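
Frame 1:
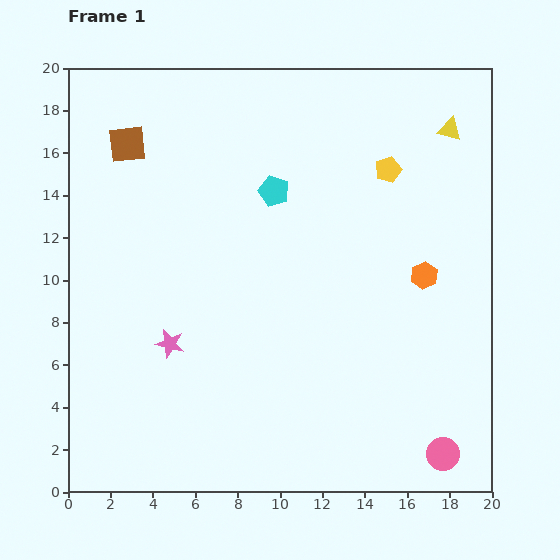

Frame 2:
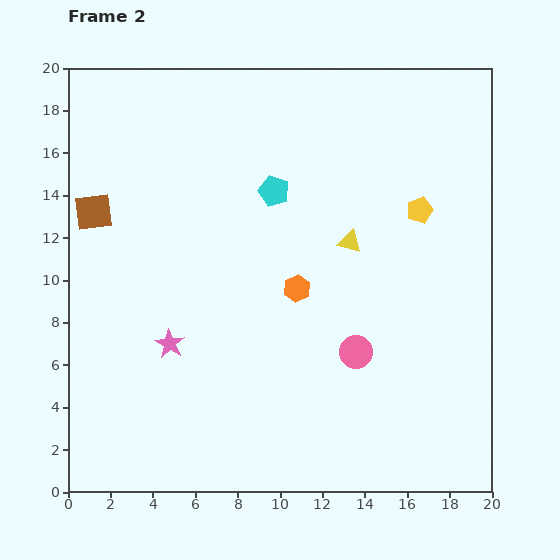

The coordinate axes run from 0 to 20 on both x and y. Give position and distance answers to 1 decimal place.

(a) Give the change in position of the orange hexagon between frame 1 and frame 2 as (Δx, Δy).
(-6.0, -0.6)

The orange hexagon was at (16.8, 10.2) in frame 1 and (10.8, 9.6) in frame 2.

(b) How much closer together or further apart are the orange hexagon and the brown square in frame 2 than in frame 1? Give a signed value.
-5.0

Distance in frame 1: 15.3. Distance in frame 2: 10.3.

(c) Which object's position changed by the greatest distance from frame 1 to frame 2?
the yellow triangle

(moved 7.1; next 6.3)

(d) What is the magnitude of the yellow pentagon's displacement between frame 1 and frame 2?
2.4

The yellow pentagon moved from (15.1, 15.2) to (16.6, 13.3), a distance of √(1.5² + 1.9²) ≈ 2.4.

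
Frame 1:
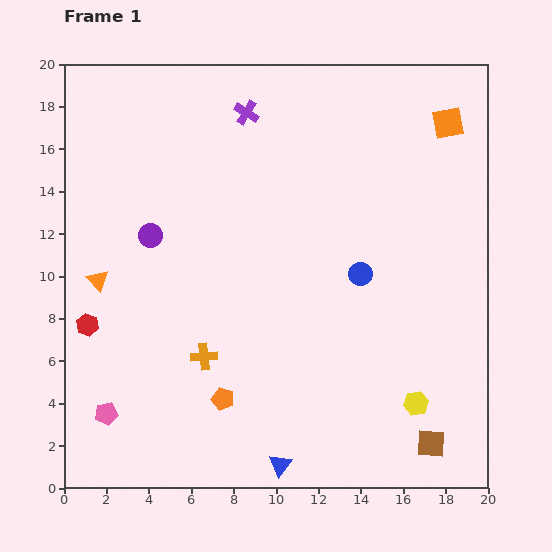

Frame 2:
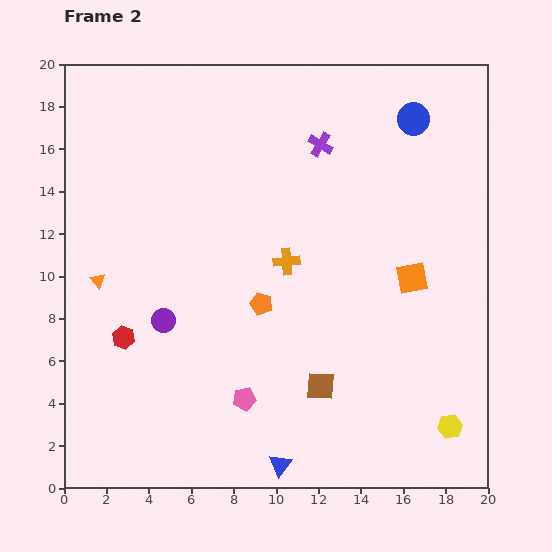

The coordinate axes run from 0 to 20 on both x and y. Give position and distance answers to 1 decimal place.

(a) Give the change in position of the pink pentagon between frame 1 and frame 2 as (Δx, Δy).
(6.5, 0.7)

The pink pentagon was at (2.0, 3.5) in frame 1 and (8.5, 4.2) in frame 2.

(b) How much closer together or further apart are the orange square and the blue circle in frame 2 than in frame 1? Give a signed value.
-0.7

Distance in frame 1: 8.2. Distance in frame 2: 7.5.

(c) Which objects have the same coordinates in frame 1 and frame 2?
the blue triangle, the orange triangle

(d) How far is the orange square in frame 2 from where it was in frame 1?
7.5

The orange square moved from (18.1, 17.2) to (16.4, 9.9), a distance of √(1.7² + 7.3²) ≈ 7.5.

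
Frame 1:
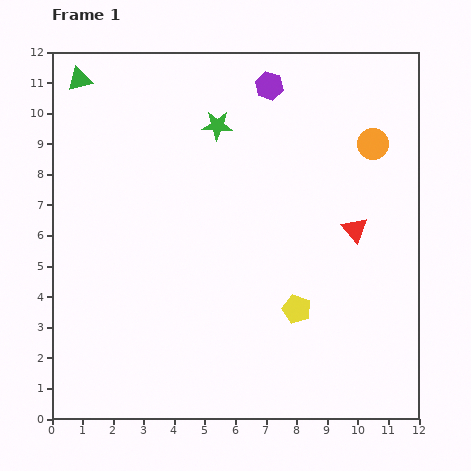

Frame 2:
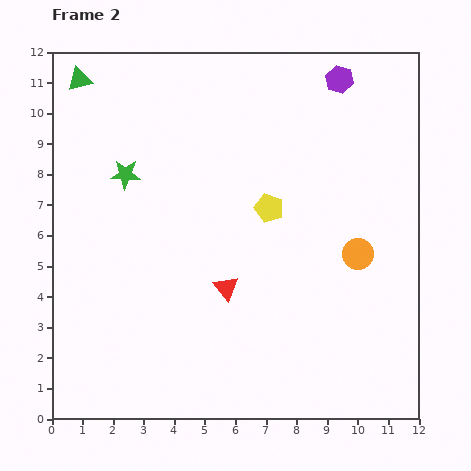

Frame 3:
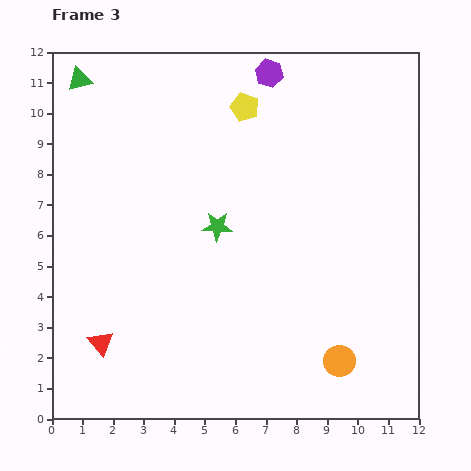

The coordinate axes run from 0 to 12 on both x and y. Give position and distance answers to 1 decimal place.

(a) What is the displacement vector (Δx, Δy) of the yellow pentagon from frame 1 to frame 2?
(-0.9, 3.3)

The yellow pentagon was at (8.0, 3.6) in frame 1 and (7.1, 6.9) in frame 2.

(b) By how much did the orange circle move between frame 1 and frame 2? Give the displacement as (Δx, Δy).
(-0.5, -3.6)

The orange circle was at (10.5, 9.0) in frame 1 and (10.0, 5.4) in frame 2.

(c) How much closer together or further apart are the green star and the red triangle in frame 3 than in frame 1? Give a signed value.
-0.2

Distance in frame 1: 5.6. Distance in frame 3: 5.4.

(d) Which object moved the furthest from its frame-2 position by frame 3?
the red triangle

(moved 4.5; next 3.6)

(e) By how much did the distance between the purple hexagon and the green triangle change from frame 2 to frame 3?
-2.3

Distance in frame 2: 8.5. Distance in frame 3: 6.2.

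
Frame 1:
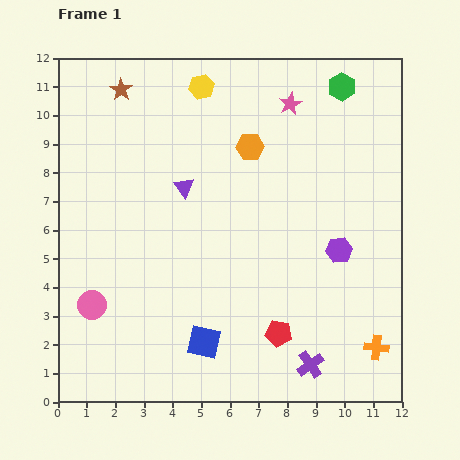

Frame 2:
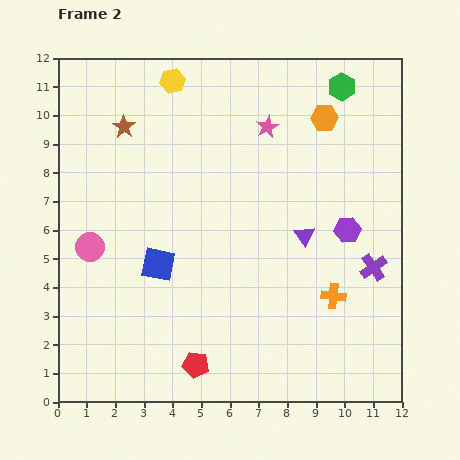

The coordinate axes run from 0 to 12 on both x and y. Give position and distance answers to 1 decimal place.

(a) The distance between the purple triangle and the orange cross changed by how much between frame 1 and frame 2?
-6.4

Distance in frame 1: 8.7. Distance in frame 2: 2.3.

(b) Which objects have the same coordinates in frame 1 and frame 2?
the green hexagon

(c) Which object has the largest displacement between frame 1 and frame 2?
the purple triangle

(moved 4.5; next 4.0)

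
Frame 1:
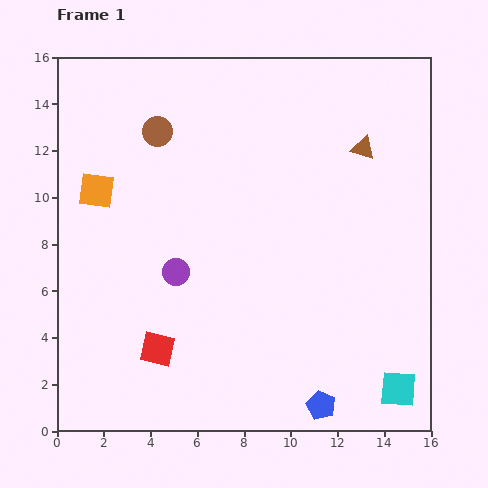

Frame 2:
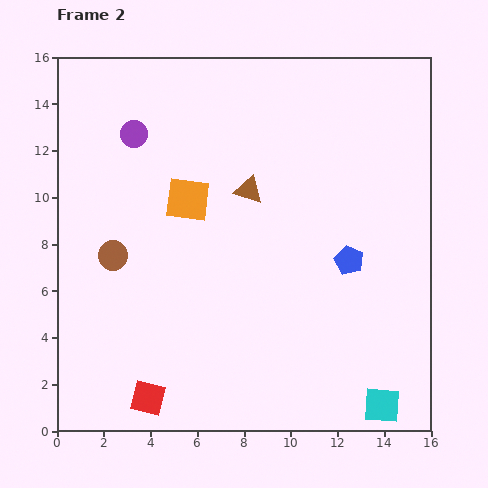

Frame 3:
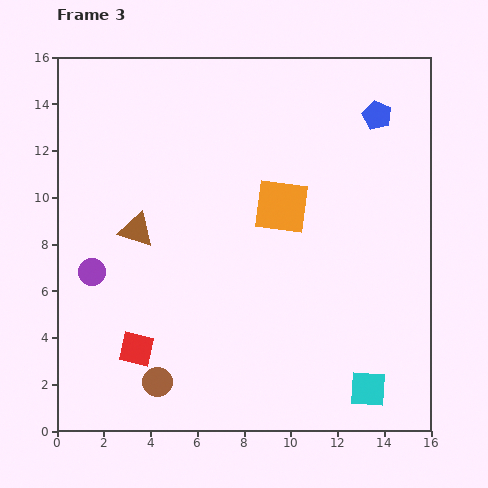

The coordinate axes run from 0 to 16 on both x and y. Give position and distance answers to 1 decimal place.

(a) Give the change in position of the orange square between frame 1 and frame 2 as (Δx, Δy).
(3.9, -0.4)

The orange square was at (1.7, 10.3) in frame 1 and (5.6, 9.9) in frame 2.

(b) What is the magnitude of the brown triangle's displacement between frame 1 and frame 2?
5.2

The brown triangle moved from (13.1, 12.1) to (8.2, 10.3), a distance of √(4.9² + 1.8²) ≈ 5.2.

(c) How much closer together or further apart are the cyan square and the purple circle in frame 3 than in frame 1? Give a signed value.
+2.1

Distance in frame 1: 10.7. Distance in frame 3: 12.8.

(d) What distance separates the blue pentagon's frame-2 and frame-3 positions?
6.3

The blue pentagon moved from (12.5, 7.3) to (13.7, 13.5), a distance of √(1.2² + 6.2²) ≈ 6.3.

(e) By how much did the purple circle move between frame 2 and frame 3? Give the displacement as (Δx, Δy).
(-1.8, -5.9)

The purple circle was at (3.3, 12.7) in frame 2 and (1.5, 6.8) in frame 3.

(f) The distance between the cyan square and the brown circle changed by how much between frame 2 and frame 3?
-4.2

Distance in frame 2: 13.2. Distance in frame 3: 9.0.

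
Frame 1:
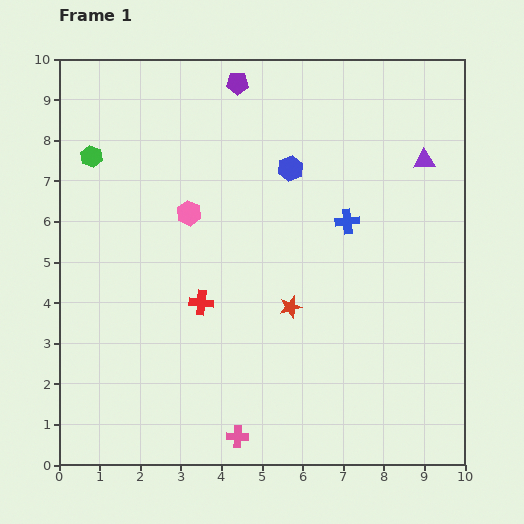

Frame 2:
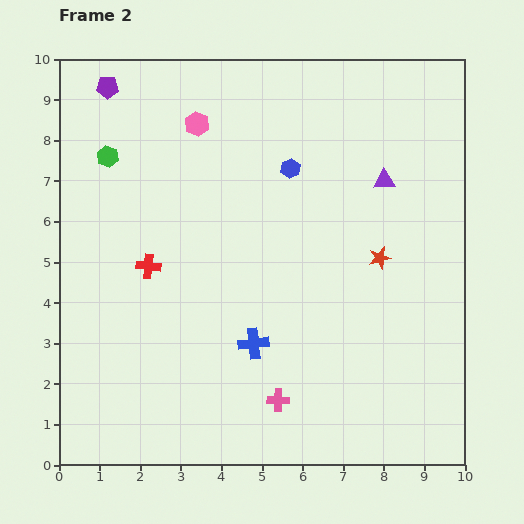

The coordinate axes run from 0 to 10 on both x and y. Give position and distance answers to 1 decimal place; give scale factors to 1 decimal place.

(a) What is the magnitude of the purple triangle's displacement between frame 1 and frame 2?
1.1

The purple triangle moved from (9.0, 7.5) to (8.0, 7.0), a distance of √(1.0² + 0.5²) ≈ 1.1.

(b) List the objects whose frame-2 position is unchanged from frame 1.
the blue hexagon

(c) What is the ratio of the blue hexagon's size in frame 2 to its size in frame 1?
0.8×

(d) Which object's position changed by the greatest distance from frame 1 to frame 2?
the blue cross

(moved 3.8; next 3.2)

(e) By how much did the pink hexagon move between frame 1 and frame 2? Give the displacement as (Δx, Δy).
(0.2, 2.2)

The pink hexagon was at (3.2, 6.2) in frame 1 and (3.4, 8.4) in frame 2.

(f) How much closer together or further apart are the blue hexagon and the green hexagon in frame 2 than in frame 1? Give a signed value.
-0.4

Distance in frame 1: 4.9. Distance in frame 2: 4.5.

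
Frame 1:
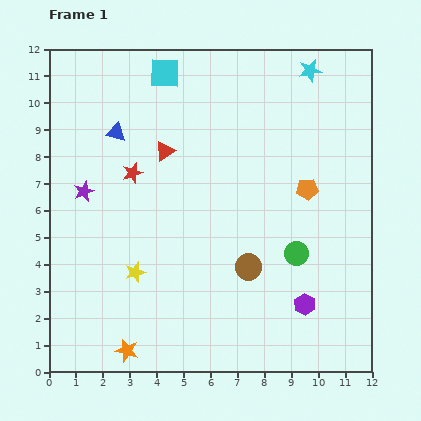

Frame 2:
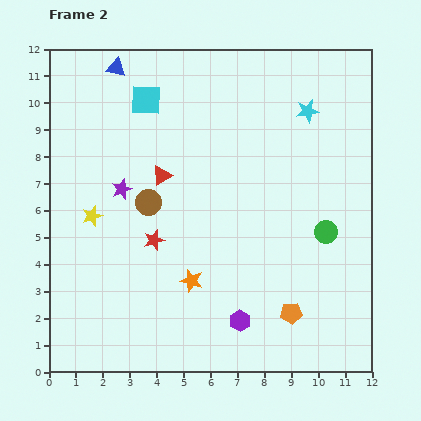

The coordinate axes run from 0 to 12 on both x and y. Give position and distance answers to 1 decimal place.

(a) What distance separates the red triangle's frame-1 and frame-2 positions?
0.9

The red triangle moved from (4.3, 8.2) to (4.2, 7.3), a distance of √(0.1² + 0.9²) ≈ 0.9.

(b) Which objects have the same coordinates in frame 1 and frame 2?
none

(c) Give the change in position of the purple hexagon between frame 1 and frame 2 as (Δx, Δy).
(-2.4, -0.6)

The purple hexagon was at (9.5, 2.5) in frame 1 and (7.1, 1.9) in frame 2.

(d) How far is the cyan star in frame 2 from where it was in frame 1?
1.5

The cyan star moved from (9.7, 11.2) to (9.6, 9.7), a distance of √(0.1² + 1.5²) ≈ 1.5.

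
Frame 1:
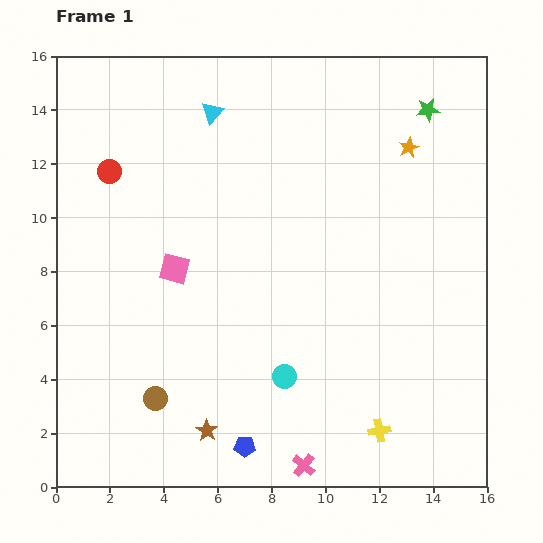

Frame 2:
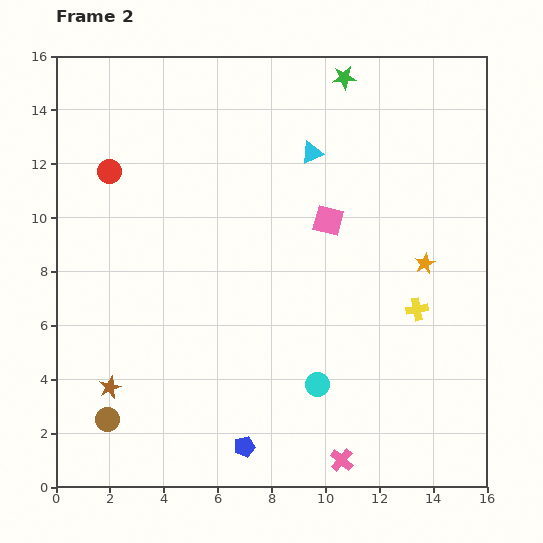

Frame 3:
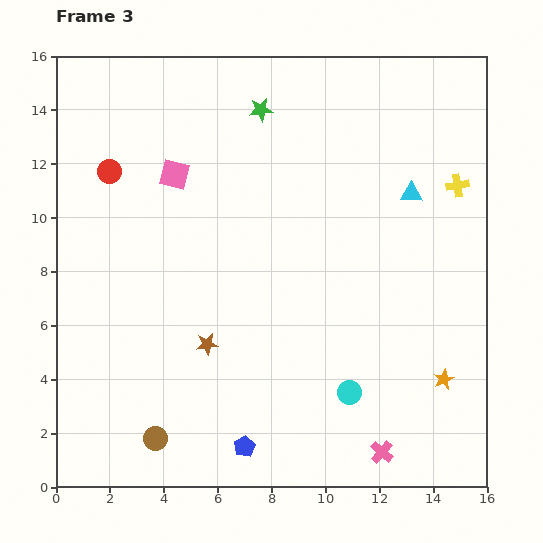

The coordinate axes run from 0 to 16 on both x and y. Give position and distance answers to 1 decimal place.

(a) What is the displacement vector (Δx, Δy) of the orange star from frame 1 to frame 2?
(0.6, -4.3)

The orange star was at (13.1, 12.6) in frame 1 and (13.7, 8.3) in frame 2.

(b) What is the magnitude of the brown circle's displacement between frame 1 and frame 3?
1.5

The brown circle moved from (3.7, 3.3) to (3.7, 1.8), a distance of √(0.0² + 1.5²) ≈ 1.5.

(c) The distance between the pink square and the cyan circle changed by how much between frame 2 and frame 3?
+4.3

Distance in frame 2: 6.1. Distance in frame 3: 10.4.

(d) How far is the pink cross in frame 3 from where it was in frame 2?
1.5

The pink cross moved from (10.6, 1.0) to (12.1, 1.3), a distance of √(1.5² + 0.3²) ≈ 1.5.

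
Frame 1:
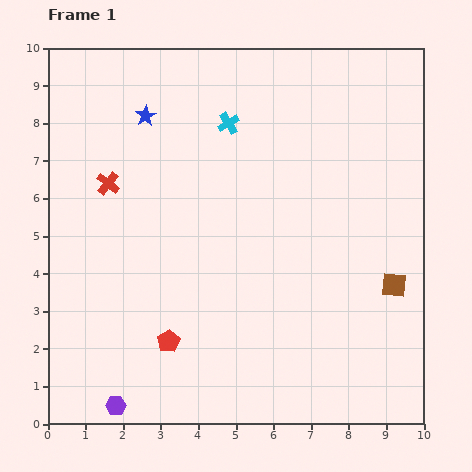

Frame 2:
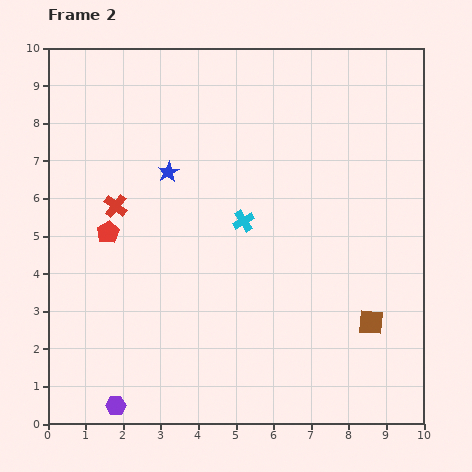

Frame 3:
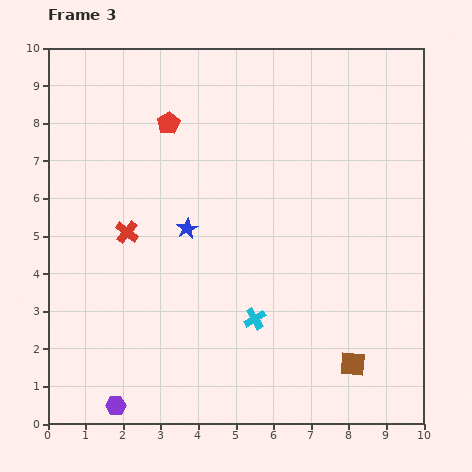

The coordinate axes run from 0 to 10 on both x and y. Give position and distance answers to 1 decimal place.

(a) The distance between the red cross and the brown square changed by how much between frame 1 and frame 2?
-0.6

Distance in frame 1: 8.1. Distance in frame 2: 7.5.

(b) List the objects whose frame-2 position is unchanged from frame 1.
the purple hexagon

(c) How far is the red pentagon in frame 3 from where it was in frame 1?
5.8

The red pentagon moved from (3.2, 2.2) to (3.2, 8.0), a distance of √(0.0² + 5.8²) ≈ 5.8.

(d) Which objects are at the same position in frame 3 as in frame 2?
the purple hexagon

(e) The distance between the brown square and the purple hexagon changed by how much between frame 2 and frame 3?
-0.7

Distance in frame 2: 7.1. Distance in frame 3: 6.4.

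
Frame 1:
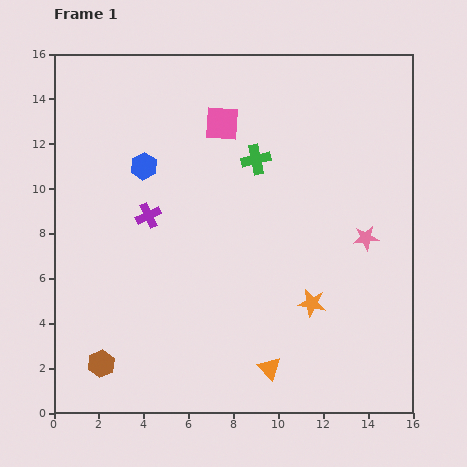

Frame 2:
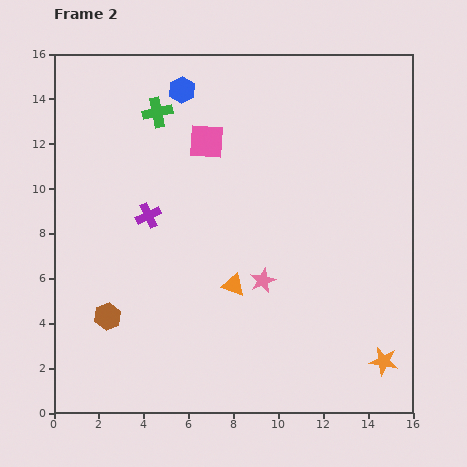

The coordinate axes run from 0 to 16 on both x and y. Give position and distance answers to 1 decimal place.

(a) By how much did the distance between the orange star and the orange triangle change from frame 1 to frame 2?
+4.0

Distance in frame 1: 3.5. Distance in frame 2: 7.5.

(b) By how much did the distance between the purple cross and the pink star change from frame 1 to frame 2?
-3.9

Distance in frame 1: 9.8. Distance in frame 2: 5.9.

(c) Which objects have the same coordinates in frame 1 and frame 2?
the purple cross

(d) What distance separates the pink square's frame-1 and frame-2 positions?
1.1

The pink square moved from (7.5, 12.9) to (6.8, 12.1), a distance of √(0.7² + 0.8²) ≈ 1.1.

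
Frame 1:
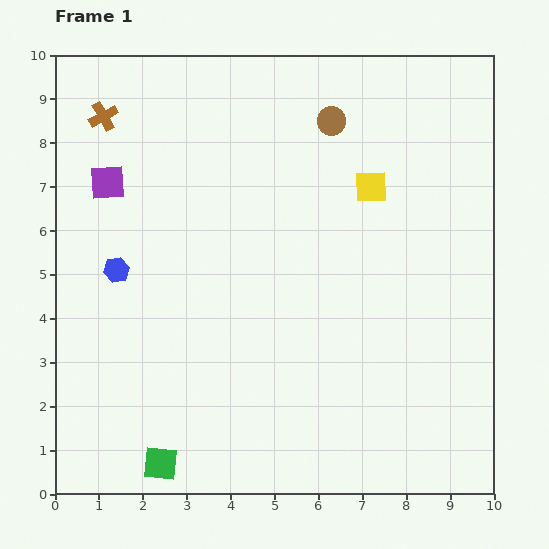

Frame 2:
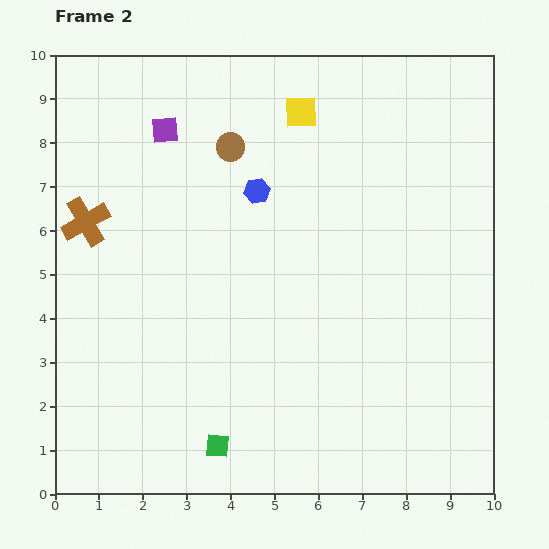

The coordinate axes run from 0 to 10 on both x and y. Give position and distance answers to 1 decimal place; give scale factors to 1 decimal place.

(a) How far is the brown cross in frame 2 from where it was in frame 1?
2.4

The brown cross moved from (1.1, 8.6) to (0.7, 6.2), a distance of √(0.4² + 2.4²) ≈ 2.4.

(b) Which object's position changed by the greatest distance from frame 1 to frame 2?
the blue hexagon

(moved 3.7; next 2.4)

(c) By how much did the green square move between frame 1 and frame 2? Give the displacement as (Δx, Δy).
(1.3, 0.4)

The green square was at (2.4, 0.7) in frame 1 and (3.7, 1.1) in frame 2.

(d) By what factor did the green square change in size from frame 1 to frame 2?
0.7×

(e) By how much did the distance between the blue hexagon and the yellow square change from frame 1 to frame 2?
-4.0

Distance in frame 1: 6.1. Distance in frame 2: 2.1.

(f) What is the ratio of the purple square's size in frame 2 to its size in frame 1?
0.8×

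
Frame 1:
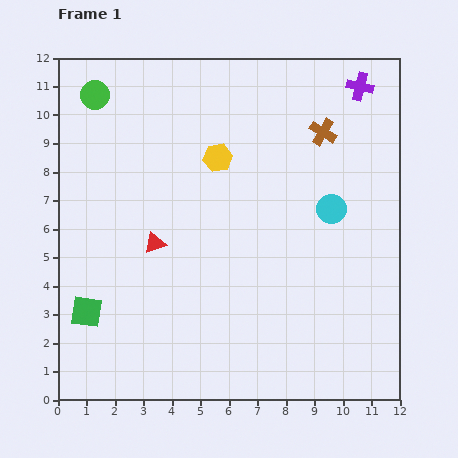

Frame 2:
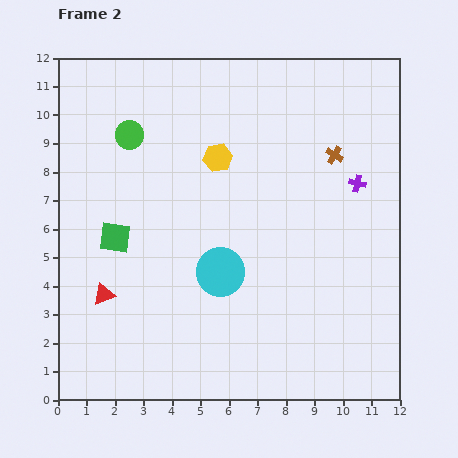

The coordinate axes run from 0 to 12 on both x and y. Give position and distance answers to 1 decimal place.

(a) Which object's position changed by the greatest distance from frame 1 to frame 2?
the cyan circle

(moved 4.5; next 3.4)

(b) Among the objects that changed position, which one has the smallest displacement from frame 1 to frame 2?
the brown cross

(moved 0.9)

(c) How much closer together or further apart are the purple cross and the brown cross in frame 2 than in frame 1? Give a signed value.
-0.8

Distance in frame 1: 2.1. Distance in frame 2: 1.3.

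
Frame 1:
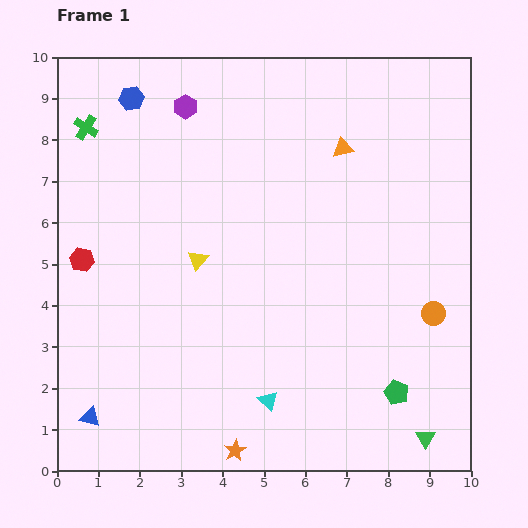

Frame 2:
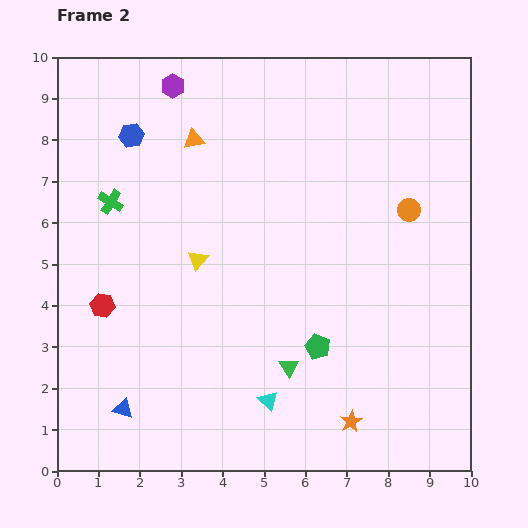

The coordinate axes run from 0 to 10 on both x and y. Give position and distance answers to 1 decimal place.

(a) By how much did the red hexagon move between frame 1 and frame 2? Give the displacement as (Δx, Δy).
(0.5, -1.1)

The red hexagon was at (0.6, 5.1) in frame 1 and (1.1, 4.0) in frame 2.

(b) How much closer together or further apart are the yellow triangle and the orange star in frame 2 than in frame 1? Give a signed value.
+0.7

Distance in frame 1: 4.7. Distance in frame 2: 5.4.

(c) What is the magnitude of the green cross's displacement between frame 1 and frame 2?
1.9

The green cross moved from (0.7, 8.3) to (1.3, 6.5), a distance of √(0.6² + 1.8²) ≈ 1.9.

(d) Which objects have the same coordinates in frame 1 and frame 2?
the cyan triangle, the yellow triangle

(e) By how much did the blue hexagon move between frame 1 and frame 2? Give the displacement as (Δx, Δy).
(0.0, -0.9)

The blue hexagon was at (1.8, 9.0) in frame 1 and (1.8, 8.1) in frame 2.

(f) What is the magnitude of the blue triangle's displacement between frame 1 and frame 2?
0.8

The blue triangle moved from (0.8, 1.3) to (1.6, 1.5), a distance of √(0.8² + 0.2²) ≈ 0.8.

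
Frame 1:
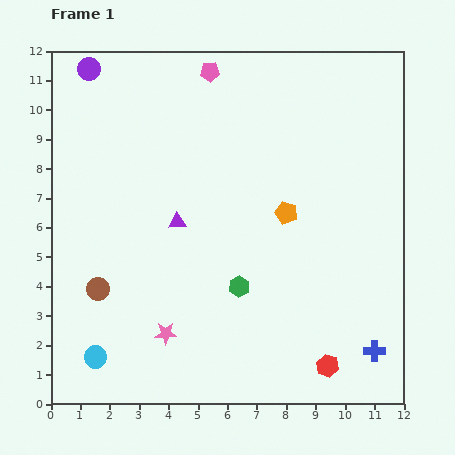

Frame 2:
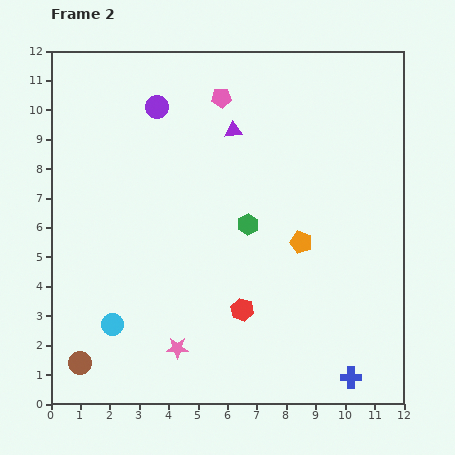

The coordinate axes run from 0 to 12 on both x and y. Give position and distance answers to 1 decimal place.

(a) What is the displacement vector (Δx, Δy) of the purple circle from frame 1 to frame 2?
(2.3, -1.3)

The purple circle was at (1.3, 11.4) in frame 1 and (3.6, 10.1) in frame 2.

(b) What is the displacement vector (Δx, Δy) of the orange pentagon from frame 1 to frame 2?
(0.5, -1.0)

The orange pentagon was at (8.0, 6.5) in frame 1 and (8.5, 5.5) in frame 2.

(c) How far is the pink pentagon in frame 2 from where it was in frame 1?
1.0

The pink pentagon moved from (5.4, 11.3) to (5.8, 10.4), a distance of √(0.4² + 0.9²) ≈ 1.0.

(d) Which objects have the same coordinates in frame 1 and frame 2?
none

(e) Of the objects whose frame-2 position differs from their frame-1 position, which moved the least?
the pink star

(moved 0.6)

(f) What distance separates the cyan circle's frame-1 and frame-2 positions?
1.3

The cyan circle moved from (1.5, 1.6) to (2.1, 2.7), a distance of √(0.6² + 1.1²) ≈ 1.3.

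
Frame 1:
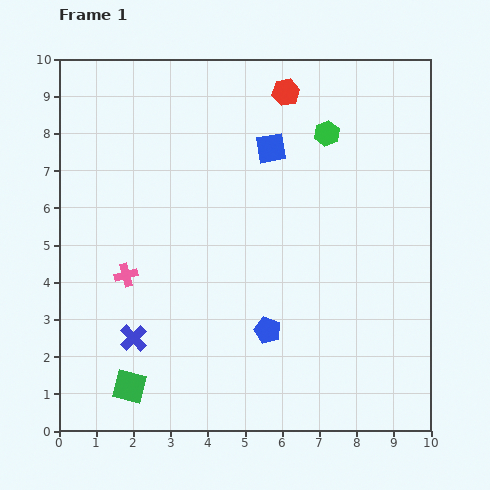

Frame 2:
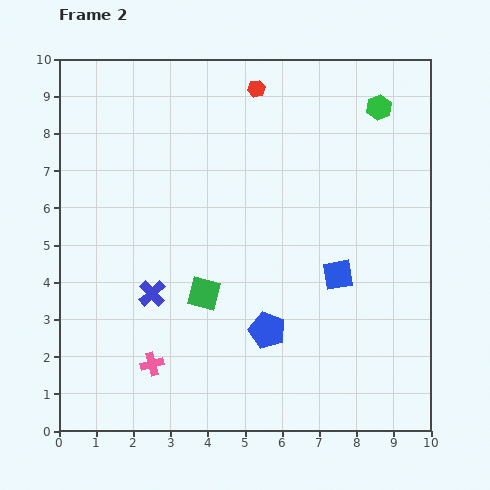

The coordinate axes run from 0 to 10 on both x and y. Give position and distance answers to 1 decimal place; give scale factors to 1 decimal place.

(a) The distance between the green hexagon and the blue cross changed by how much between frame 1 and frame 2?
+0.3

Distance in frame 1: 7.6. Distance in frame 2: 7.9.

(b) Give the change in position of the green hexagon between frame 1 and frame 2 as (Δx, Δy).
(1.4, 0.7)

The green hexagon was at (7.2, 8.0) in frame 1 and (8.6, 8.7) in frame 2.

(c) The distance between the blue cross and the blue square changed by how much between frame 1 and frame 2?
-1.3

Distance in frame 1: 6.3. Distance in frame 2: 5.0.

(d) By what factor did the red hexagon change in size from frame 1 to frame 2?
0.6×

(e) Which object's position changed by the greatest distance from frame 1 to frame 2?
the blue square

(moved 3.8; next 3.2)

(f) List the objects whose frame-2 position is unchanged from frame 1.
the blue pentagon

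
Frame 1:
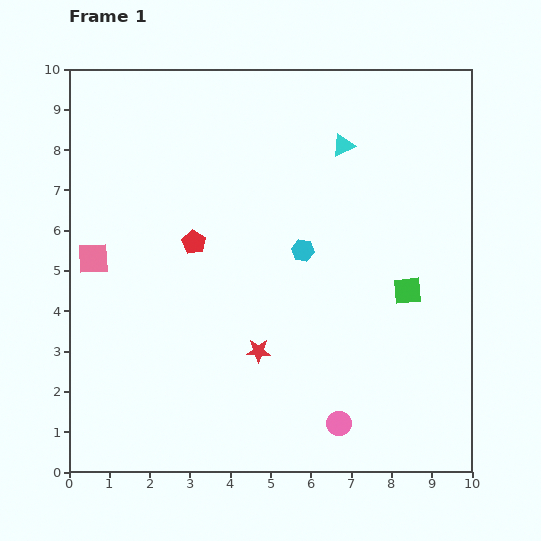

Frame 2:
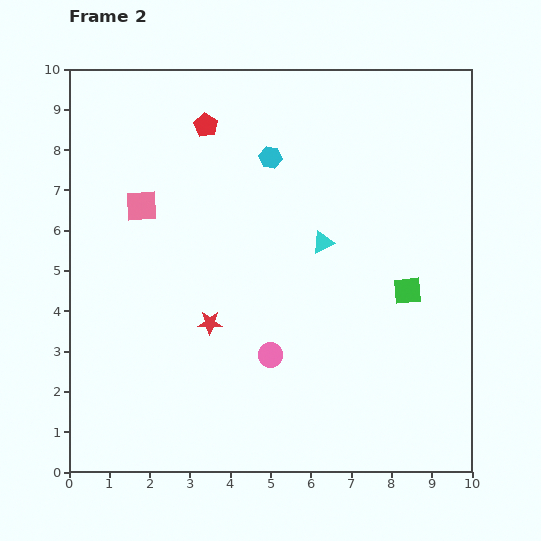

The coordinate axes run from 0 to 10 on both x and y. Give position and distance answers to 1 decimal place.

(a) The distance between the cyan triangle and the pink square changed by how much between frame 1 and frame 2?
-2.2

Distance in frame 1: 6.8. Distance in frame 2: 4.6.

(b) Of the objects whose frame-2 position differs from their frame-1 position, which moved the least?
the red star

(moved 1.4)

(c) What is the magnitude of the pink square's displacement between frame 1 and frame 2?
1.8

The pink square moved from (0.6, 5.3) to (1.8, 6.6), a distance of √(1.2² + 1.3²) ≈ 1.8.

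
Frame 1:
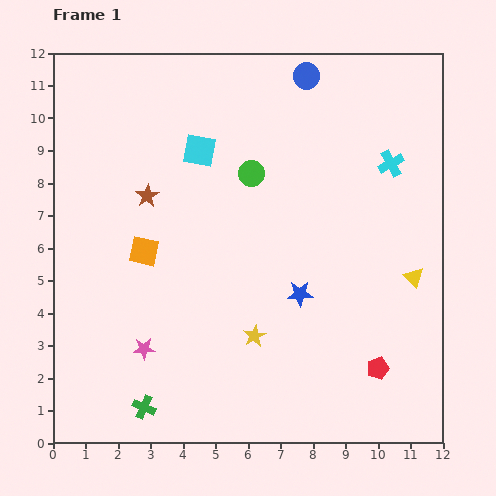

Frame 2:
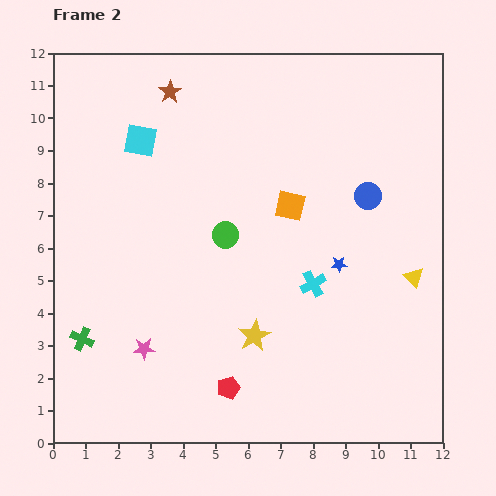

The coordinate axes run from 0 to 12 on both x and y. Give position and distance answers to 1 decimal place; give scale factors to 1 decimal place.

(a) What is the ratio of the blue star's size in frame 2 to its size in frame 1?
0.6×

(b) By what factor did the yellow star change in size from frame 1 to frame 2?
1.5×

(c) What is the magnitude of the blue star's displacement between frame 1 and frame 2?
1.5

The blue star moved from (7.6, 4.6) to (8.8, 5.5), a distance of √(1.2² + 0.9²) ≈ 1.5.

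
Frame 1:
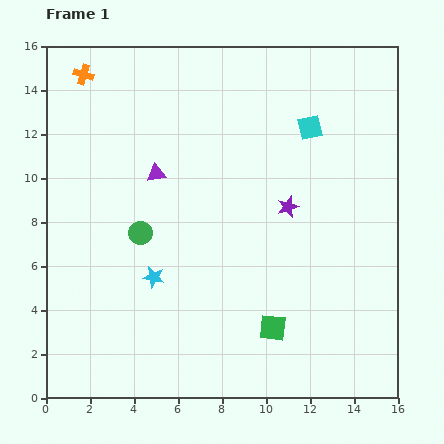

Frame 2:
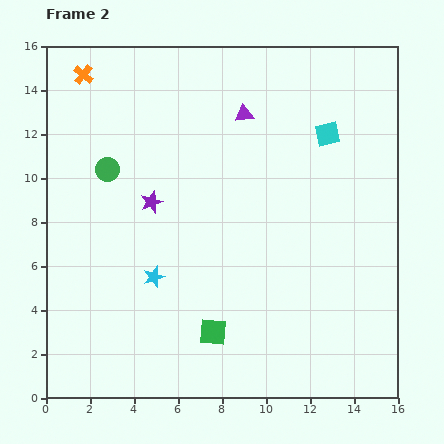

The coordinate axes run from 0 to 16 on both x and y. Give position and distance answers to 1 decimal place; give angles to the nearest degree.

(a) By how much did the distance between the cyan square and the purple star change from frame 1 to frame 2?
+4.9

Distance in frame 1: 3.7. Distance in frame 2: 8.6.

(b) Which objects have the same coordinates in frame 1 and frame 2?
the cyan star, the orange cross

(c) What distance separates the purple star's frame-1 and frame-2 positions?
6.2

The purple star moved from (11.0, 8.7) to (4.8, 8.9), a distance of √(6.2² + 0.2²) ≈ 6.2.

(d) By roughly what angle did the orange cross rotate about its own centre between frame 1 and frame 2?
21° clockwise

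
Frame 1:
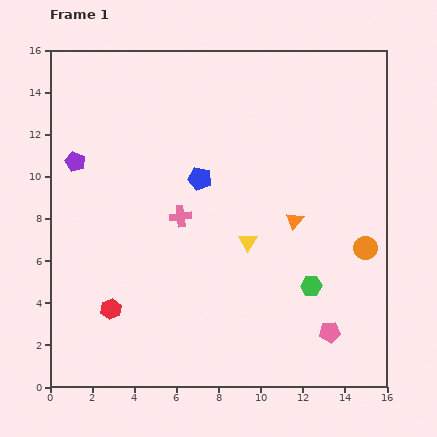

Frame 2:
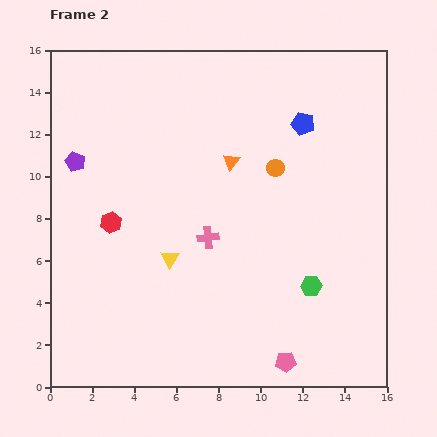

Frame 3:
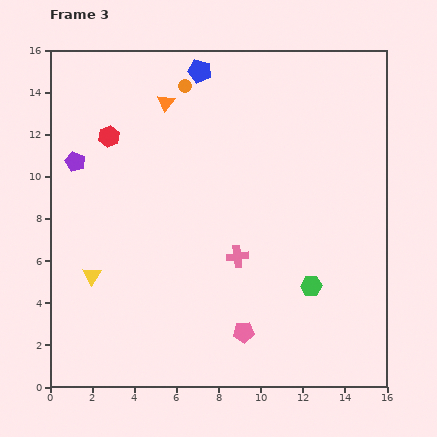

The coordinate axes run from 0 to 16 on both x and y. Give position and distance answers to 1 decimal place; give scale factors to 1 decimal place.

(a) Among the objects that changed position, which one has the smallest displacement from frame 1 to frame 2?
the pink cross

(moved 1.6)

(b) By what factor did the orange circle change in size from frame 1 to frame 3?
0.6×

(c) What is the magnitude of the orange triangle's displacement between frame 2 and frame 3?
4.2

The orange triangle moved from (8.6, 10.7) to (5.5, 13.5), a distance of √(3.1² + 2.8²) ≈ 4.2.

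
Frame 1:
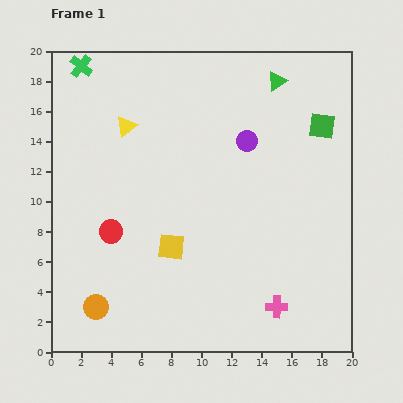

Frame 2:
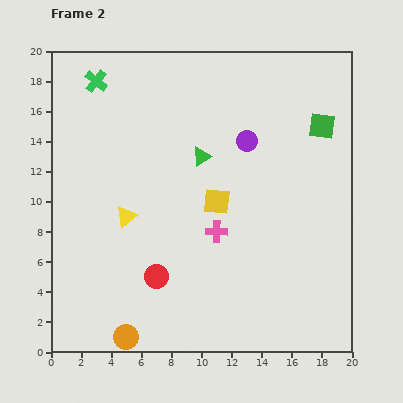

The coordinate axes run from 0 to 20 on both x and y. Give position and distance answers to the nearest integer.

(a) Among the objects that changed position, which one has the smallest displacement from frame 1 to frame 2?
the green cross

(moved 1)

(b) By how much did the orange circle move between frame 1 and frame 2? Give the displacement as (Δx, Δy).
(2, -2)

The orange circle was at (3, 3) in frame 1 and (5, 1) in frame 2.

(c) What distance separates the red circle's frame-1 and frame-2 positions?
4

The red circle moved from (4, 8) to (7, 5), a distance of √(3² + 3²) ≈ 4.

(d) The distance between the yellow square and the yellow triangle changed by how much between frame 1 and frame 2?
-3

Distance in frame 1: 9. Distance in frame 2: 6.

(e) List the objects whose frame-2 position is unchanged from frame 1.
the green square, the purple circle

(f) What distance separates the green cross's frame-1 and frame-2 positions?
1

The green cross moved from (2, 19) to (3, 18), a distance of √(1² + 1²) ≈ 1.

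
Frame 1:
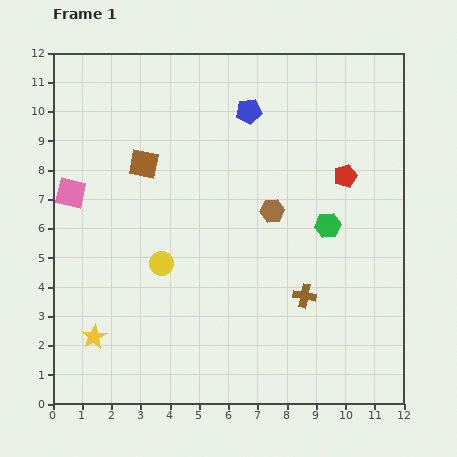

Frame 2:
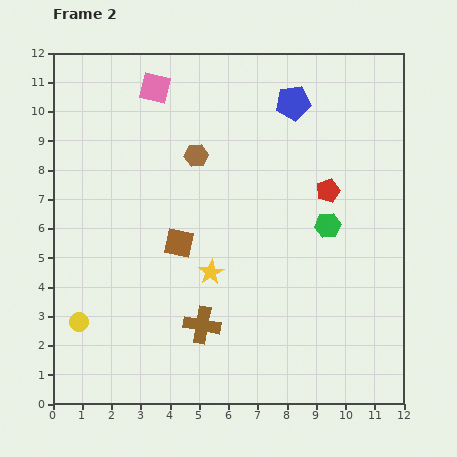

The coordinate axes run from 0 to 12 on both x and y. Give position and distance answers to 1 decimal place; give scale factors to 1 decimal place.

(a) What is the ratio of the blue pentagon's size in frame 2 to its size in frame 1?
1.4×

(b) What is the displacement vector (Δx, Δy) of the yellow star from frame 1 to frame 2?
(4.0, 2.2)

The yellow star was at (1.4, 2.3) in frame 1 and (5.4, 4.5) in frame 2.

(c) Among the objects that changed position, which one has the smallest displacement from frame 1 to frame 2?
the red pentagon

(moved 0.8)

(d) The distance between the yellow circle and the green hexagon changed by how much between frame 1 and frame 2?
+3.3

Distance in frame 1: 5.8. Distance in frame 2: 9.1.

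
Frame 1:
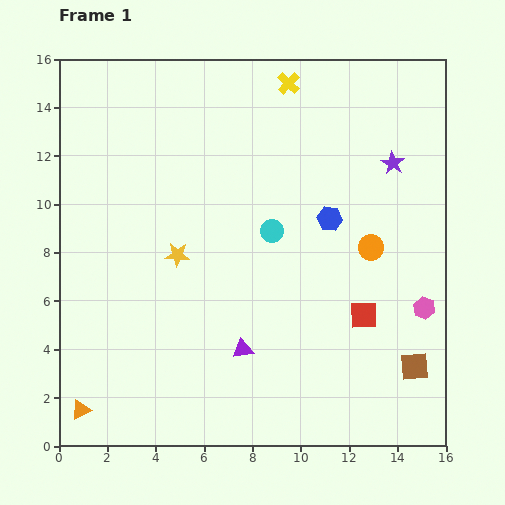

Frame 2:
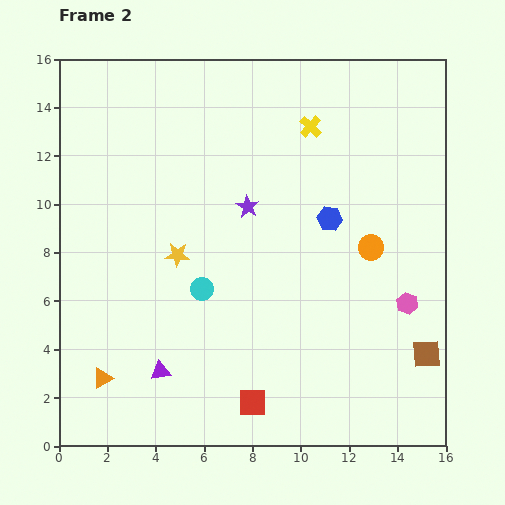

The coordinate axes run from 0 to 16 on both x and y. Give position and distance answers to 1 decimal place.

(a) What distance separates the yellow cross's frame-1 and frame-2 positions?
2.0

The yellow cross moved from (9.5, 15.0) to (10.4, 13.2), a distance of √(0.9² + 1.8²) ≈ 2.0.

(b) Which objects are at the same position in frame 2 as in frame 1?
the orange circle, the yellow star, the blue hexagon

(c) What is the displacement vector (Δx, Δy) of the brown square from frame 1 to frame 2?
(0.5, 0.5)

The brown square was at (14.7, 3.3) in frame 1 and (15.2, 3.8) in frame 2.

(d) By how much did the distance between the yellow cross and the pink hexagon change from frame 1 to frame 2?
-2.6

Distance in frame 1: 10.9. Distance in frame 2: 8.3.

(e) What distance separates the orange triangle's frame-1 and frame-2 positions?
1.6

The orange triangle moved from (0.9, 1.5) to (1.8, 2.8), a distance of √(0.9² + 1.3²) ≈ 1.6.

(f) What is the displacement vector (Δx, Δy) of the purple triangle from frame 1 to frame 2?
(-3.4, -0.9)

The purple triangle was at (7.6, 4.0) in frame 1 and (4.2, 3.1) in frame 2.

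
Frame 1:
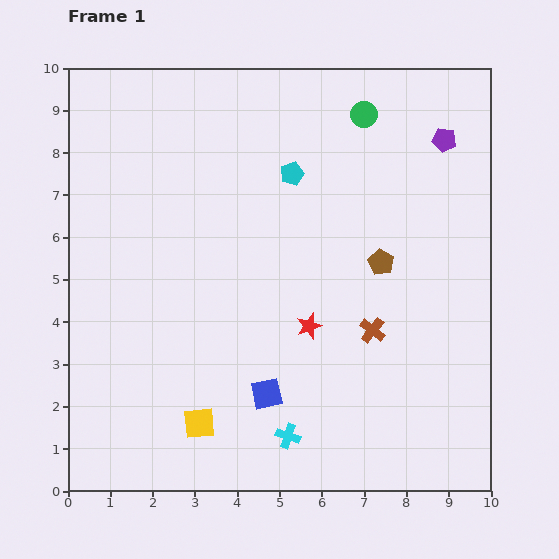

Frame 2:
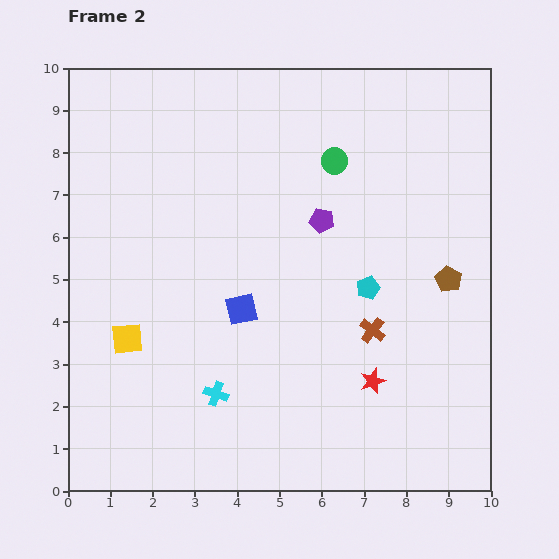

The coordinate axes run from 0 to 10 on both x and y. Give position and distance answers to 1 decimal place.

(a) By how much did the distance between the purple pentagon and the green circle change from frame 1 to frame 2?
-0.6

Distance in frame 1: 2.0. Distance in frame 2: 1.4.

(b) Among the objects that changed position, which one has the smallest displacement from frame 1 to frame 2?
the green circle

(moved 1.3)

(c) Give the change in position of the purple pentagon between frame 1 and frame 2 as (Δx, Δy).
(-2.9, -1.9)

The purple pentagon was at (8.9, 8.3) in frame 1 and (6.0, 6.4) in frame 2.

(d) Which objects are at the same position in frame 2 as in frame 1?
the brown cross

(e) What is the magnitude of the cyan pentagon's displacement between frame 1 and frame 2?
3.2

The cyan pentagon moved from (5.3, 7.5) to (7.1, 4.8), a distance of √(1.8² + 2.7²) ≈ 3.2.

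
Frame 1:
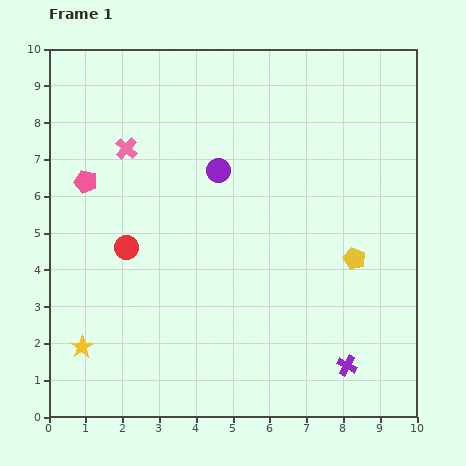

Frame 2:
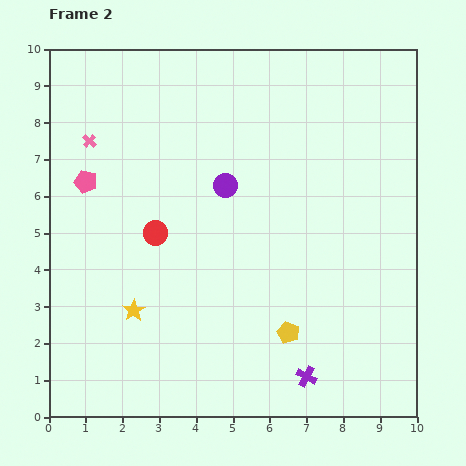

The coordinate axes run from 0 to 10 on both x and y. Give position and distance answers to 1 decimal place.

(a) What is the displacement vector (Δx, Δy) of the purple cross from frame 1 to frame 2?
(-1.1, -0.3)

The purple cross was at (8.1, 1.4) in frame 1 and (7.0, 1.1) in frame 2.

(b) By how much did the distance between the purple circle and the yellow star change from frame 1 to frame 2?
-1.9

Distance in frame 1: 6.1. Distance in frame 2: 4.2.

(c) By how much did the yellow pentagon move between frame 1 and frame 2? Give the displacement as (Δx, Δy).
(-1.8, -2.0)

The yellow pentagon was at (8.3, 4.3) in frame 1 and (6.5, 2.3) in frame 2.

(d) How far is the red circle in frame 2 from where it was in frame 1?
0.9

The red circle moved from (2.1, 4.6) to (2.9, 5.0), a distance of √(0.8² + 0.4²) ≈ 0.9.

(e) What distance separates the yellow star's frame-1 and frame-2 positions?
1.7

The yellow star moved from (0.9, 1.9) to (2.3, 2.9), a distance of √(1.4² + 1.0²) ≈ 1.7.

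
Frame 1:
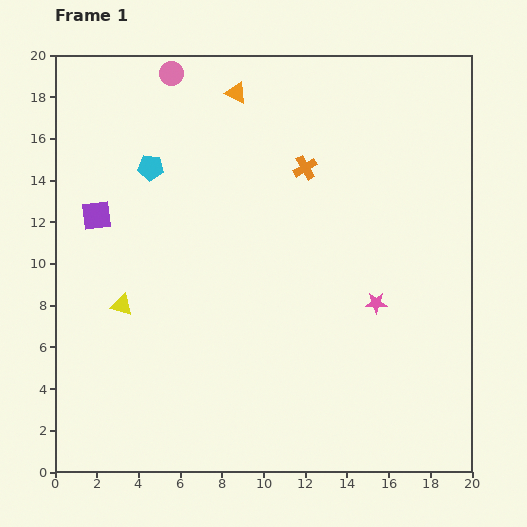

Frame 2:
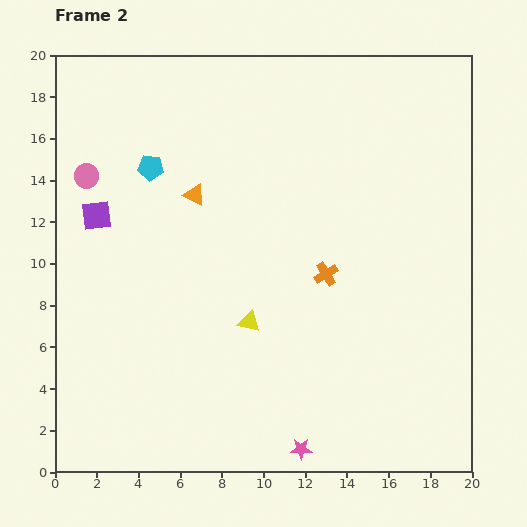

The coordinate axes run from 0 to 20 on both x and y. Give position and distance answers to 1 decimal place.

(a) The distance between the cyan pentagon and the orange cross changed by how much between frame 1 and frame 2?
+2.4

Distance in frame 1: 7.4. Distance in frame 2: 9.8.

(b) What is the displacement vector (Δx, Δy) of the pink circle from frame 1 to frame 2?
(-4.1, -4.9)

The pink circle was at (5.6, 19.1) in frame 1 and (1.5, 14.2) in frame 2.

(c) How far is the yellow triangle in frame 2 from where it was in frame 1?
6.2

The yellow triangle moved from (3.2, 8.0) to (9.3, 7.2), a distance of √(6.1² + 0.8²) ≈ 6.2.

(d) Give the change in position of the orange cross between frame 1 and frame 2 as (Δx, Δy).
(1.0, -5.1)

The orange cross was at (12.0, 14.6) in frame 1 and (13.0, 9.5) in frame 2.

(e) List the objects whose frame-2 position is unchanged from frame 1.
the purple square, the cyan pentagon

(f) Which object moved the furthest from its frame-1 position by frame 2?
the pink star

(moved 7.9; next 6.4)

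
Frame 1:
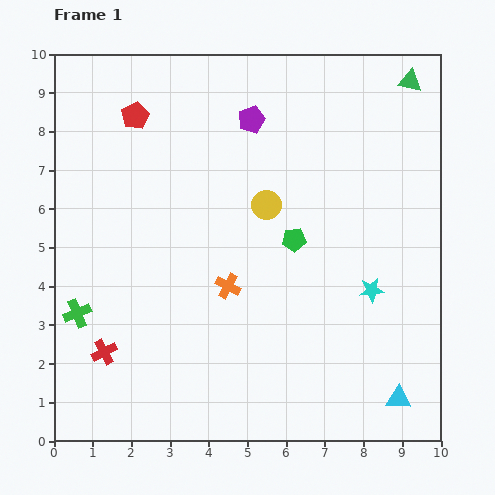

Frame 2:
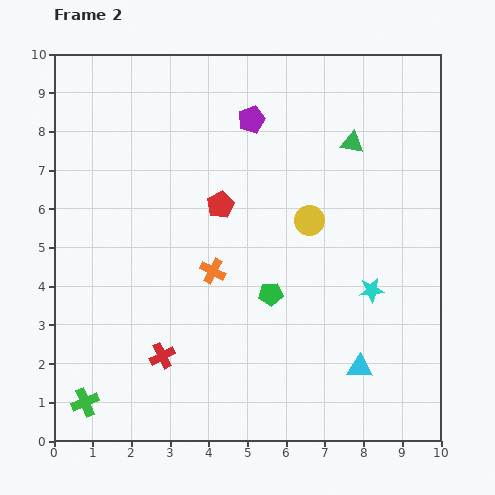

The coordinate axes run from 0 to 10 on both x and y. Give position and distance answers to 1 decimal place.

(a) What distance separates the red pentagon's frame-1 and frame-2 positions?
3.2

The red pentagon moved from (2.1, 8.4) to (4.3, 6.1), a distance of √(2.2² + 2.3²) ≈ 3.2.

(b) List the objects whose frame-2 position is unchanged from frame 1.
the cyan star, the purple pentagon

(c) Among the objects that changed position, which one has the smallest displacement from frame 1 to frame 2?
the orange cross

(moved 0.6)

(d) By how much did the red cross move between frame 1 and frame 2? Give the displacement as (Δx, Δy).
(1.5, -0.1)

The red cross was at (1.3, 2.3) in frame 1 and (2.8, 2.2) in frame 2.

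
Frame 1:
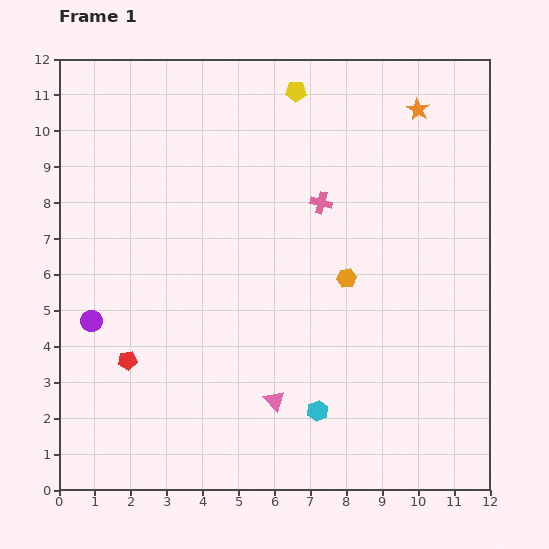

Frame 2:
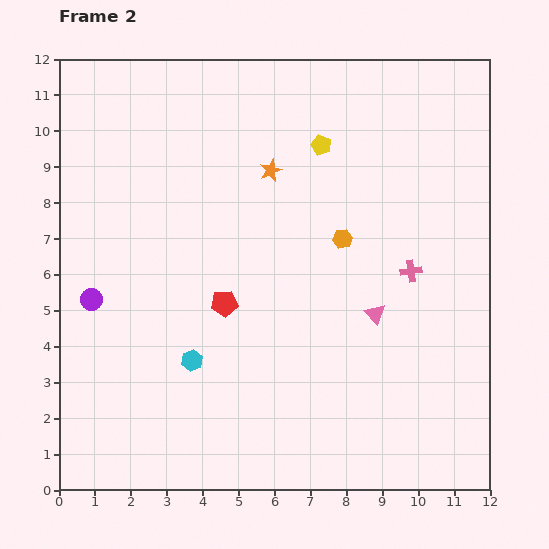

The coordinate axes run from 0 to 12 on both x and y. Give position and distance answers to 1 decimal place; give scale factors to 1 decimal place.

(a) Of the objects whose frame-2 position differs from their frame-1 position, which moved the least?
the purple circle

(moved 0.6)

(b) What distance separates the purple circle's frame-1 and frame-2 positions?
0.6

The purple circle moved from (0.9, 4.7) to (0.9, 5.3), a distance of √(0.0² + 0.6²) ≈ 0.6.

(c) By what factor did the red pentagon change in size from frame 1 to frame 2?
1.4×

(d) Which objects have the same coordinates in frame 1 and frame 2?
none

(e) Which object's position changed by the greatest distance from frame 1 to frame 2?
the orange star

(moved 4.4; next 3.8)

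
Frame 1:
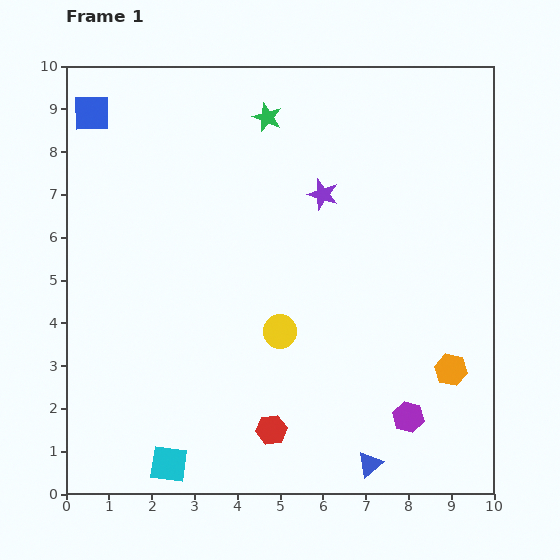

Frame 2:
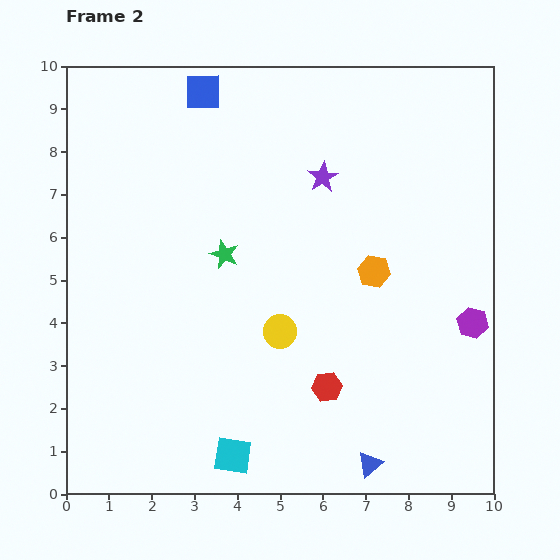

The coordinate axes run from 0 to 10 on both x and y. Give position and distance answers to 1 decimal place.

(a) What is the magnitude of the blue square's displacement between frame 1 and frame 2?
2.6

The blue square moved from (0.6, 8.9) to (3.2, 9.4), a distance of √(2.6² + 0.5²) ≈ 2.6.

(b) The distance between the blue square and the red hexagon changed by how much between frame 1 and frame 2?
-1.0

Distance in frame 1: 8.5. Distance in frame 2: 7.5.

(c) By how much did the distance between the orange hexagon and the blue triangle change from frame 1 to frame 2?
+1.6

Distance in frame 1: 2.9. Distance in frame 2: 4.5.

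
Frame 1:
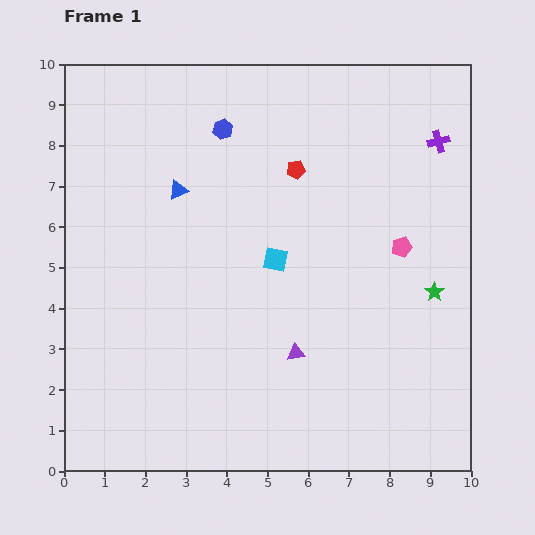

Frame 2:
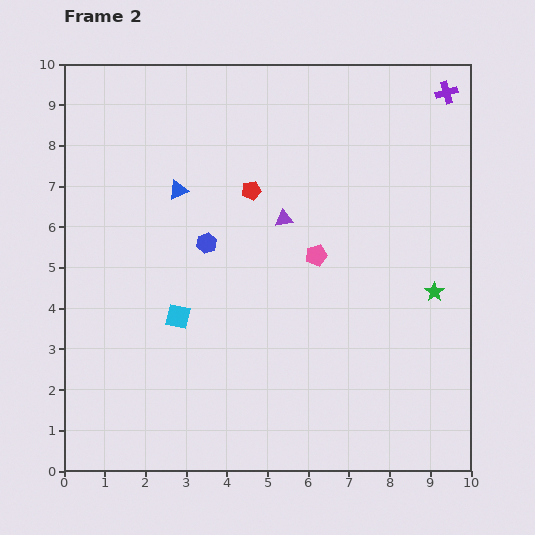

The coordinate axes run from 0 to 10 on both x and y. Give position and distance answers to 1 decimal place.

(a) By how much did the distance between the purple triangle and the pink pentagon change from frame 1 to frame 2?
-2.5

Distance in frame 1: 3.7. Distance in frame 2: 1.2.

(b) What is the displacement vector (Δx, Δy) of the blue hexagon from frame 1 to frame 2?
(-0.4, -2.8)

The blue hexagon was at (3.9, 8.4) in frame 1 and (3.5, 5.6) in frame 2.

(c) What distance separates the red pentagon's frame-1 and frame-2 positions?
1.2

The red pentagon moved from (5.7, 7.4) to (4.6, 6.9), a distance of √(1.1² + 0.5²) ≈ 1.2.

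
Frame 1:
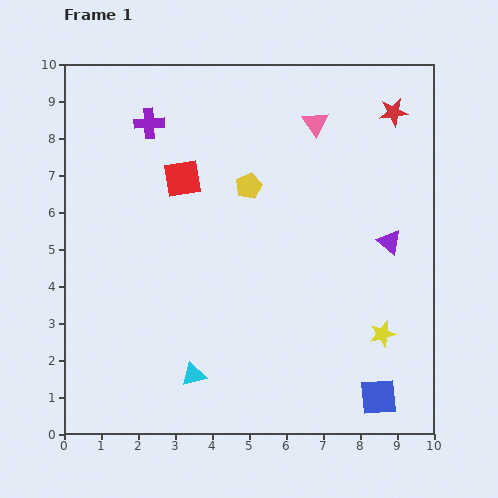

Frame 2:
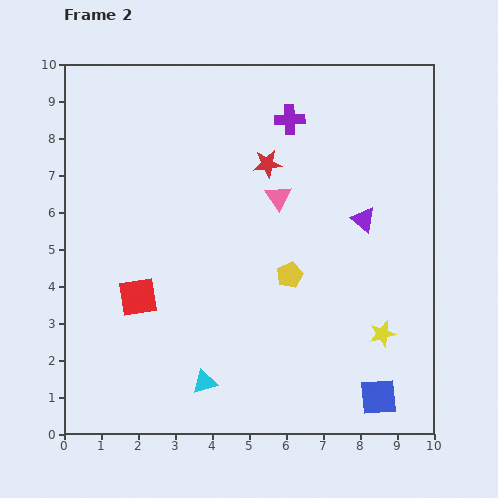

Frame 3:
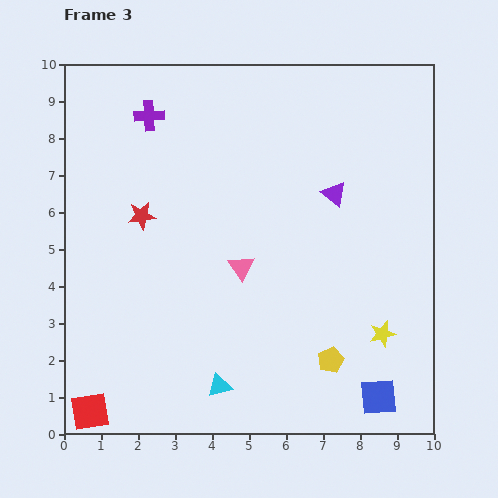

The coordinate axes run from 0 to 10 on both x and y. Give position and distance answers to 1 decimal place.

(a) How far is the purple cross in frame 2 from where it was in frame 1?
3.8

The purple cross moved from (2.3, 8.4) to (6.1, 8.5), a distance of √(3.8² + 0.1²) ≈ 3.8.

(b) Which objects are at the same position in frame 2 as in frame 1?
the yellow star, the blue square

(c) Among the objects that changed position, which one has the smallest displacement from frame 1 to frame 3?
the purple cross

(moved 0.2)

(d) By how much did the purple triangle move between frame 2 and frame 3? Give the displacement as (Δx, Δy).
(-0.8, 0.7)

The purple triangle was at (8.1, 5.8) in frame 2 and (7.3, 6.5) in frame 3.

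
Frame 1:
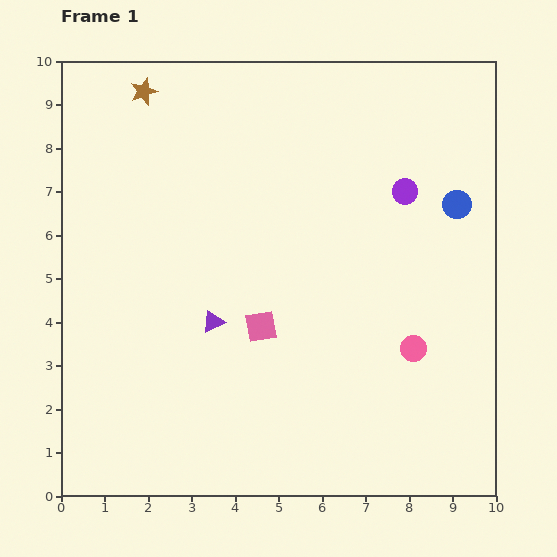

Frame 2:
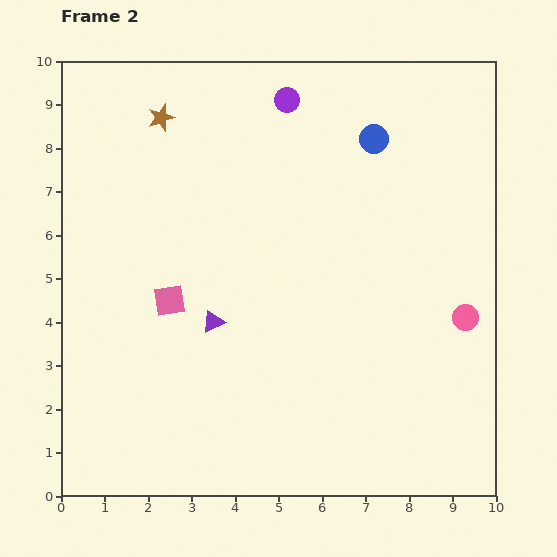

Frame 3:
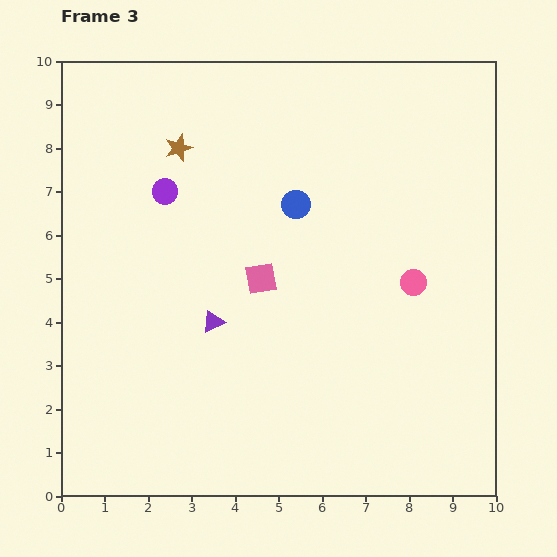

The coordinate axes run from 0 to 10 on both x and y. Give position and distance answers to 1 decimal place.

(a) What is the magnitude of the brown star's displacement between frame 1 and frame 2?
0.7

The brown star moved from (1.9, 9.3) to (2.3, 8.7), a distance of √(0.4² + 0.6²) ≈ 0.7.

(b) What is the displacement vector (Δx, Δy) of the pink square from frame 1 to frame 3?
(0.0, 1.1)

The pink square was at (4.6, 3.9) in frame 1 and (4.6, 5.0) in frame 3.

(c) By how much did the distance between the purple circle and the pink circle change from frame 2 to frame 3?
-0.4

Distance in frame 2: 6.5. Distance in frame 3: 6.1.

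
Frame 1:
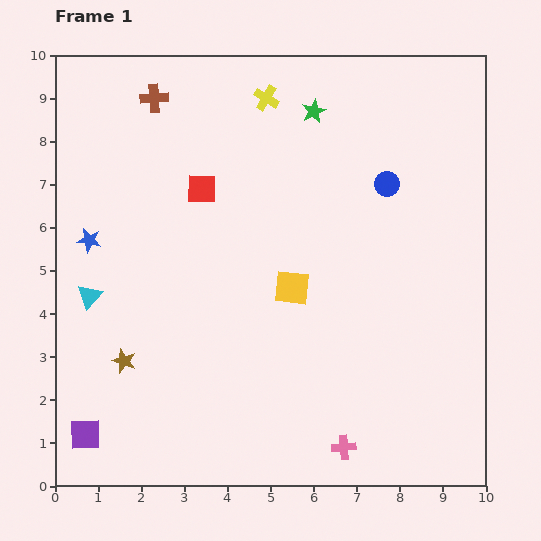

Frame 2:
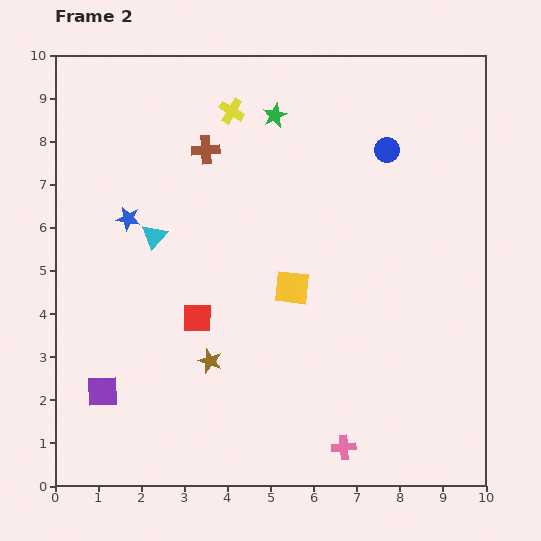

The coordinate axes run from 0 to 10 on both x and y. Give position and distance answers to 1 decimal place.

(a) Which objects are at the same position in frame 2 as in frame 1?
the yellow square, the pink cross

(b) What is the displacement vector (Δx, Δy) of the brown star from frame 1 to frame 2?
(2.0, 0.0)

The brown star was at (1.6, 2.9) in frame 1 and (3.6, 2.9) in frame 2.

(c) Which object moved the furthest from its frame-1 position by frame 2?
the red square

(moved 3.0; next 2.1)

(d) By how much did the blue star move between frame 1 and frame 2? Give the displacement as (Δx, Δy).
(0.9, 0.5)

The blue star was at (0.8, 5.7) in frame 1 and (1.7, 6.2) in frame 2.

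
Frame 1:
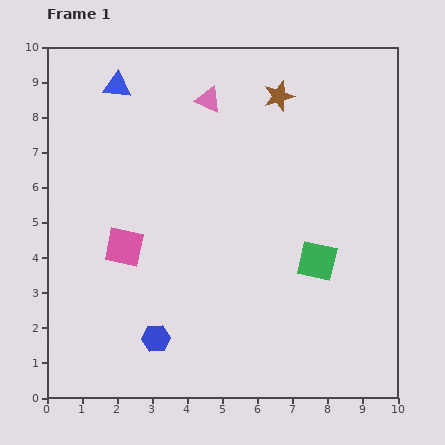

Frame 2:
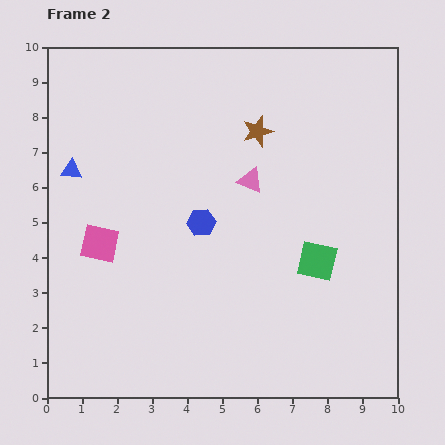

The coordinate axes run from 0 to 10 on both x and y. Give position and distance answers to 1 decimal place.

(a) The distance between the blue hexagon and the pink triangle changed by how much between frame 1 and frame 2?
-5.2

Distance in frame 1: 7.0. Distance in frame 2: 1.8.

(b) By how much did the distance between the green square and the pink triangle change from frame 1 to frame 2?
-2.5

Distance in frame 1: 5.5. Distance in frame 2: 3.0.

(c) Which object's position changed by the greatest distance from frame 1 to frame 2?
the blue hexagon

(moved 3.5; next 2.7)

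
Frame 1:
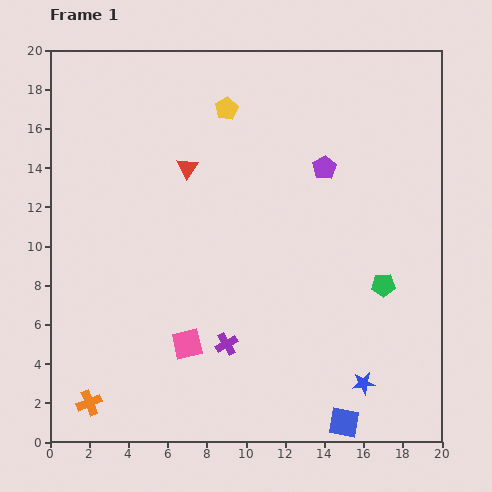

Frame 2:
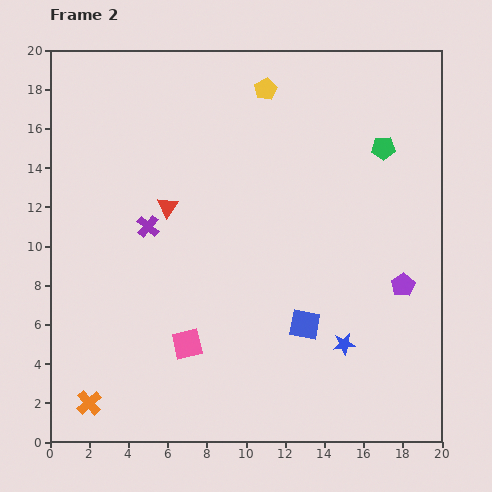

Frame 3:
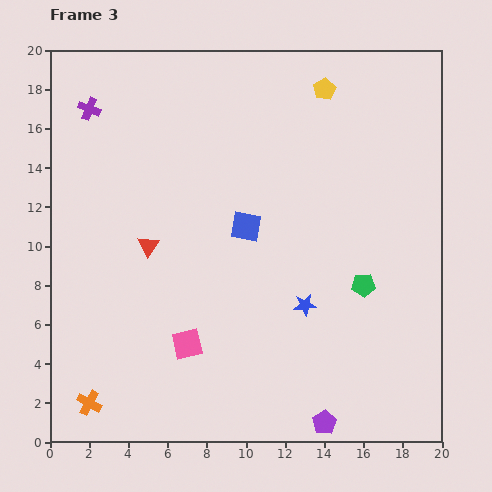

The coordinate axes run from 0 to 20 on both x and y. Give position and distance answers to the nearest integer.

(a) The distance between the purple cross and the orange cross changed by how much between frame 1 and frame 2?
+1

Distance in frame 1: 8. Distance in frame 2: 9.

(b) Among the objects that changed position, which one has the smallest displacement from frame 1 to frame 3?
the green pentagon

(moved 1)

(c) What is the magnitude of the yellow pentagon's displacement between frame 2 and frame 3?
3

The yellow pentagon moved from (11, 18) to (14, 18), a distance of √(3² + 0²) ≈ 3.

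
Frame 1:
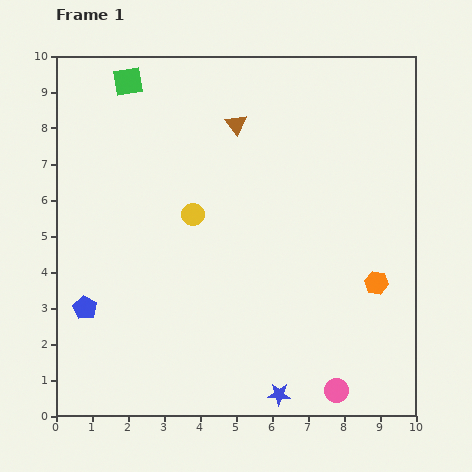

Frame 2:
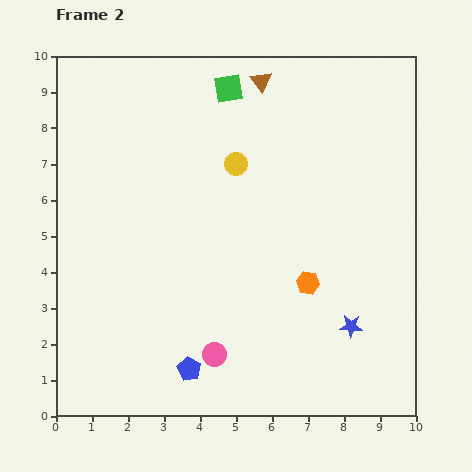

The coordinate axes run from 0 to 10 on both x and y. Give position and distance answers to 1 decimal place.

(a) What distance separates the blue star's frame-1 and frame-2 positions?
2.8

The blue star moved from (6.2, 0.6) to (8.2, 2.5), a distance of √(2.0² + 1.9²) ≈ 2.8.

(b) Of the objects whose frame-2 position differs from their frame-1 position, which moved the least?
the brown triangle

(moved 1.4)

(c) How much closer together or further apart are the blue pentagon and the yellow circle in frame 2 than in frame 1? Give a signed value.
+1.8

Distance in frame 1: 4.0. Distance in frame 2: 5.8.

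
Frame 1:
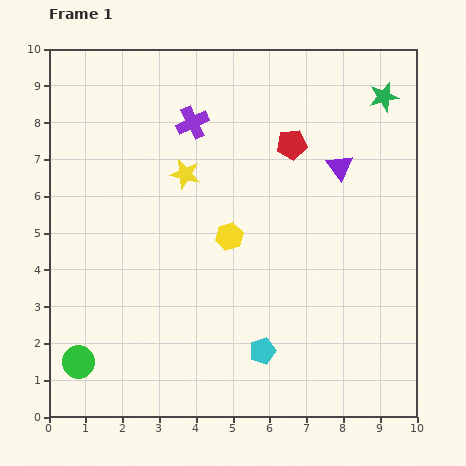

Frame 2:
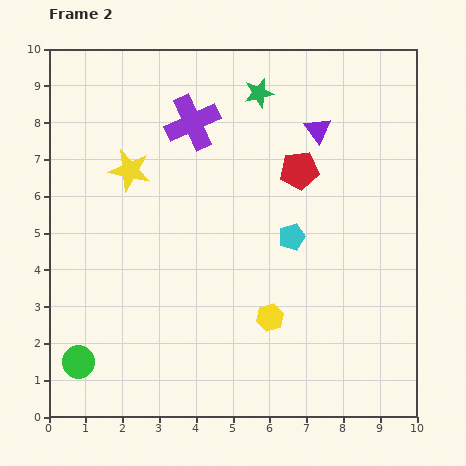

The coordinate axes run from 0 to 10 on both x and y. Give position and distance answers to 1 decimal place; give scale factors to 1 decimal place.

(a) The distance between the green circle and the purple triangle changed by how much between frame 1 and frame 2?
+0.2

Distance in frame 1: 8.9. Distance in frame 2: 9.1.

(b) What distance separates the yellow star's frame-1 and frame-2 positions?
1.5

The yellow star moved from (3.7, 6.6) to (2.2, 6.7), a distance of √(1.5² + 0.1²) ≈ 1.5.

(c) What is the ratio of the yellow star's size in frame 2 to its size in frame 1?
1.4×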